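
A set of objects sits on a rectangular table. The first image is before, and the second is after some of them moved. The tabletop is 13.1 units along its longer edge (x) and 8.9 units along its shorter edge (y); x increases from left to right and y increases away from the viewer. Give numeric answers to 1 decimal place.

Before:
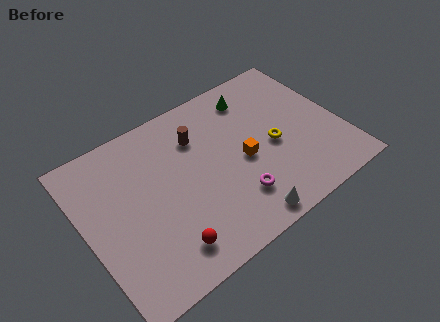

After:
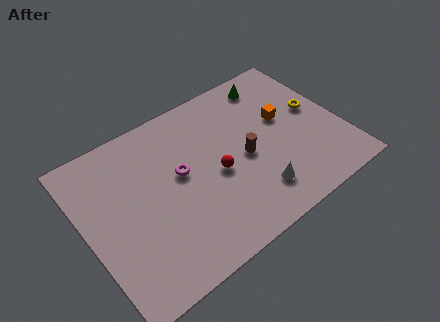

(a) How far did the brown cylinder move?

3.1

The brown cylinder moved from about (6.1, 6.5) to (8.1, 4.1), a distance of √(2.0² + 2.4²) ≈ 3.1.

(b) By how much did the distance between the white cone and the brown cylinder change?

-3.5

The distance was about 5.7 in the first image and 2.2 in the second, so they moved 3.5 units closer together.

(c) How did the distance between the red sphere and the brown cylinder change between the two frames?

-4.0

They were about 5.5 units apart before and 1.5 after — 4.0 units closer together.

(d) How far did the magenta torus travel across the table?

3.6

The magenta torus was near (7.2, 2.2) before and (4.9, 5.0) after, so it travelled √(2.3² + 2.8²) ≈ 3.6 units.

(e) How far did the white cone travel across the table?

1.3

The white cone was near (7.3, 0.9) before and (8.2, 1.9) after, so it travelled √(0.9² + 1.0²) ≈ 1.3 units.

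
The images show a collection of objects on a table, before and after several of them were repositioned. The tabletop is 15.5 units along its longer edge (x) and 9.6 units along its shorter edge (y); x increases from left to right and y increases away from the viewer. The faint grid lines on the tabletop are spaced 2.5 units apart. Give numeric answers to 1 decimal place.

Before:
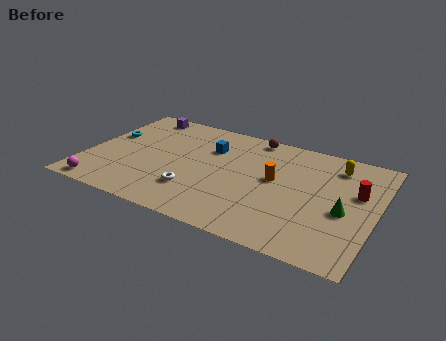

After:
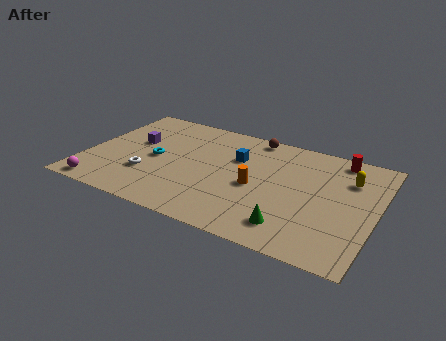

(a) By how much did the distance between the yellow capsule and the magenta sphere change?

+0.3

They were about 13.7 units apart before and 14.0 after — 0.3 units further apart.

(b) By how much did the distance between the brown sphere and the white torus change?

+1.0

They were about 6.6 units apart before and 7.6 after — 1.0 units further apart.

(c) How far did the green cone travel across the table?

3.4

From (13.9, 4.1) to (11.4, 1.8), the green cone covered √(2.5² + 2.3²) ≈ 3.4 units.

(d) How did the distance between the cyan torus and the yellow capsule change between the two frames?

-1.9

Before: roughly 12.4 units apart; after: 10.5. That's 1.9 units closer together.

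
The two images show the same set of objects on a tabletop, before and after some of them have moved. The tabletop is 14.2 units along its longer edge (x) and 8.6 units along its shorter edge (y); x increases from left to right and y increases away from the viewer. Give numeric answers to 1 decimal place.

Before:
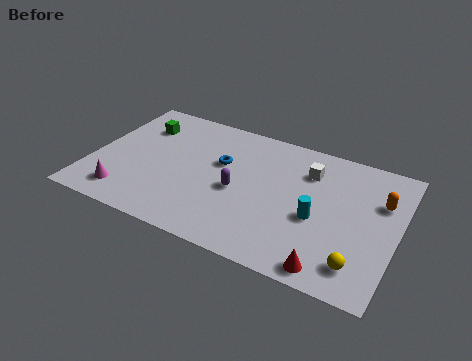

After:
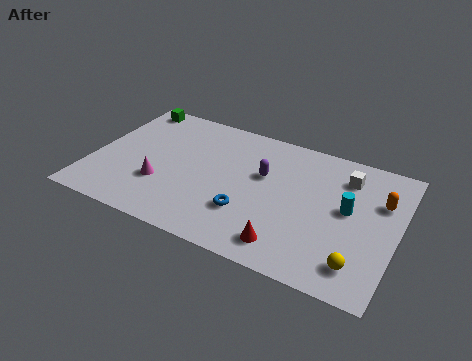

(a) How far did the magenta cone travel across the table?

2.0

From (1.9, 1.5) to (3.4, 2.8), the magenta cone covered √(1.5² + 1.3²) ≈ 2.0 units.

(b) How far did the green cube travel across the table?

1.5

From (1.9, 6.4) to (1.2, 7.7), the green cube covered √(0.7² + 1.3²) ≈ 1.5 units.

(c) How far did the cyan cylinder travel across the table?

1.7

The cyan cylinder moved from about (10.6, 3.6) to (11.9, 4.7), a distance of √(1.3² + 1.1²) ≈ 1.7.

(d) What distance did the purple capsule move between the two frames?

1.8

The purple capsule was near (6.9, 3.8) before and (7.9, 5.3) after, so it travelled √(1.0² + 1.5²) ≈ 1.8 units.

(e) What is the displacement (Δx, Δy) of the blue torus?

(1.6, -2.7)

The blue torus started near (5.9, 5.3) and ended near (7.5, 2.6).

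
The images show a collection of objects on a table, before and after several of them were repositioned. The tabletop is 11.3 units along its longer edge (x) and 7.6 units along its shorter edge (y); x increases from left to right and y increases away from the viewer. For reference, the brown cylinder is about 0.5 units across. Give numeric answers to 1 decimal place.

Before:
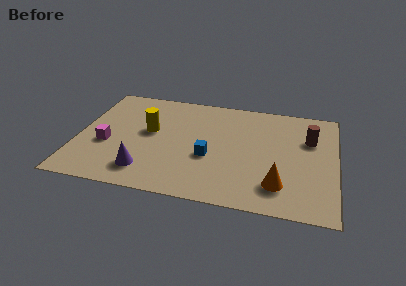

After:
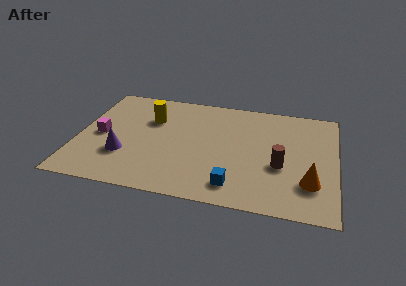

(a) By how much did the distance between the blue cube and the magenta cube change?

+1.9

They were about 4.5 units apart before and 6.4 after — 1.9 units further apart.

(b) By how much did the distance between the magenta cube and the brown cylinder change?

-1.1

Before: roughly 9.0 units apart; after: 7.9. That's 1.1 units closer together.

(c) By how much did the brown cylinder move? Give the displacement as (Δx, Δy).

(-1.2, -2.1)

The brown cylinder was at about (10.1, 5.1) and moved to about (8.9, 3.0).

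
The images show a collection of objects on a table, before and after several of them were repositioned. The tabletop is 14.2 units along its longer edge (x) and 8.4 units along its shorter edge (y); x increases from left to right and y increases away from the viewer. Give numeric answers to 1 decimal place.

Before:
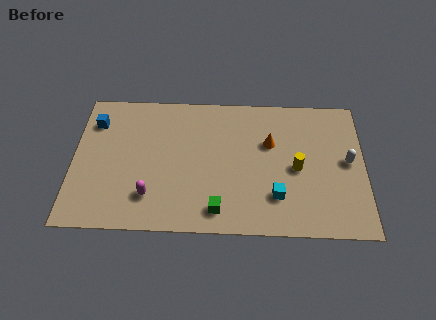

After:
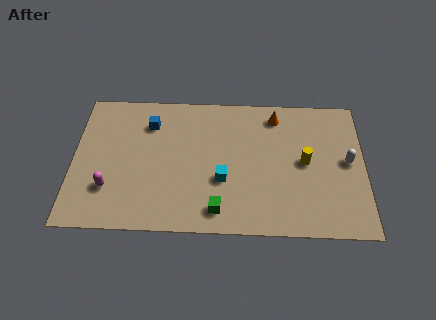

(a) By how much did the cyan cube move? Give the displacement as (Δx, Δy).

(-2.6, 0.9)

The cyan cube was at about (9.9, 2.2) and moved to about (7.3, 3.1).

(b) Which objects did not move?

the green cube and the white capsule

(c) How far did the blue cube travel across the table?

2.7

The blue cube was near (1.0, 6.4) before and (3.7, 6.4) after, so it travelled √(2.7² + 0.0²) ≈ 2.7 units.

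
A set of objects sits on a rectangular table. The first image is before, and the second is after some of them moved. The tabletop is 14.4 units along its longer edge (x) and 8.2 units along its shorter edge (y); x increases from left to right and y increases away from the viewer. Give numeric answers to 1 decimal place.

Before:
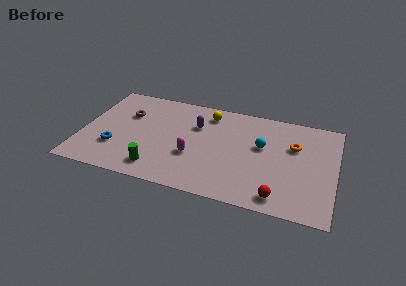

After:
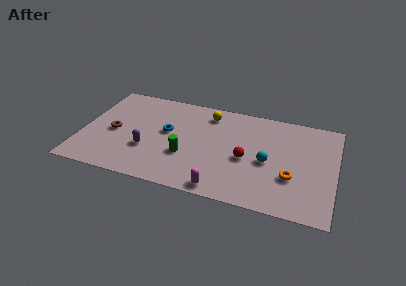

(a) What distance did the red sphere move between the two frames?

3.2

The red sphere moved from about (11.4, 1.1) to (9.4, 3.6), a distance of √(2.0² + 2.5²) ≈ 3.2.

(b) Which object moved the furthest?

the purple capsule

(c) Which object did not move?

the yellow sphere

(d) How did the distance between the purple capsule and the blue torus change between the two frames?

-3.3

They were about 5.4 units apart before and 2.1 after — 3.3 units closer together.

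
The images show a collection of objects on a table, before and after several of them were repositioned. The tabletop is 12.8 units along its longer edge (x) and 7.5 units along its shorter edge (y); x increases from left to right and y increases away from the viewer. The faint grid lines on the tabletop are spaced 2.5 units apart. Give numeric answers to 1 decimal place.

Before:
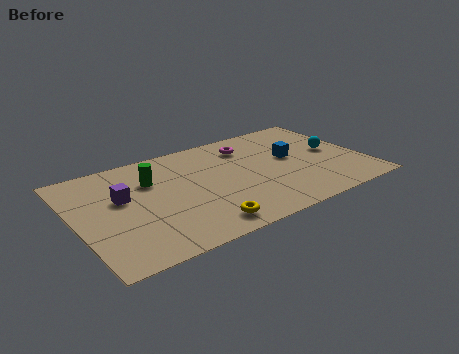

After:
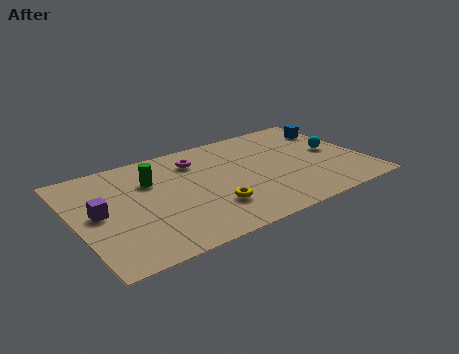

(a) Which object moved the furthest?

the blue cube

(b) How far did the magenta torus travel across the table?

2.4

The magenta torus was near (8.0, 5.9) before and (5.6, 5.8) after, so it travelled √(2.4² + 0.1²) ≈ 2.4 units.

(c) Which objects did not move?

the green cylinder and the cyan sphere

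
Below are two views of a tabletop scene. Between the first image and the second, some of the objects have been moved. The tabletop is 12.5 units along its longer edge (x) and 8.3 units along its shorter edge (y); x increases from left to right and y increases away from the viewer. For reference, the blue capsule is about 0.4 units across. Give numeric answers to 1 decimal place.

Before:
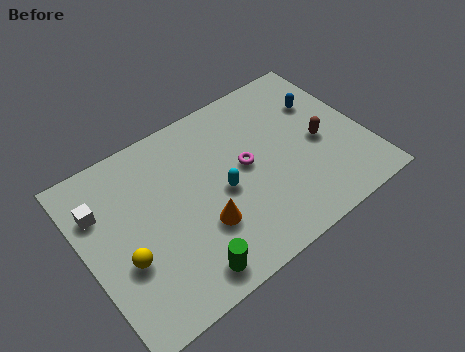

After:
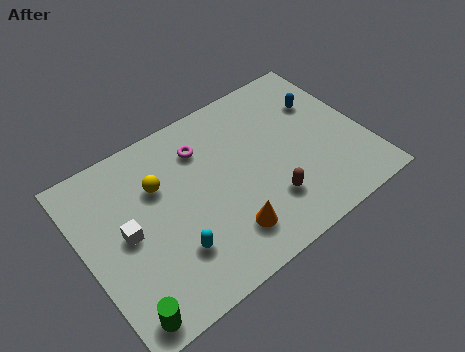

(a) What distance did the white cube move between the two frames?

1.9

The white cube was near (0.9, 5.9) before and (1.8, 4.2) after, so it travelled √(0.9² + 1.7²) ≈ 1.9 units.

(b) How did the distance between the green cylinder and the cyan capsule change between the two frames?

-0.6

Before: roughly 3.5 units apart; after: 2.9. That's 0.6 units closer together.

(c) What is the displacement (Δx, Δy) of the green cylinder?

(-2.8, -0.2)

From the two frames, the green cylinder sits at roughly (3.8, 1.1) before and (1.0, 0.9) after.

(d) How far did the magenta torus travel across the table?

2.5

The magenta torus moved from about (7.2, 4.4) to (5.6, 6.3), a distance of √(1.6² + 1.9²) ≈ 2.5.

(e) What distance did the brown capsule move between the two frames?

3.1

From (10.5, 3.8) to (7.8, 2.2), the brown capsule covered √(2.7² + 1.6²) ≈ 3.1 units.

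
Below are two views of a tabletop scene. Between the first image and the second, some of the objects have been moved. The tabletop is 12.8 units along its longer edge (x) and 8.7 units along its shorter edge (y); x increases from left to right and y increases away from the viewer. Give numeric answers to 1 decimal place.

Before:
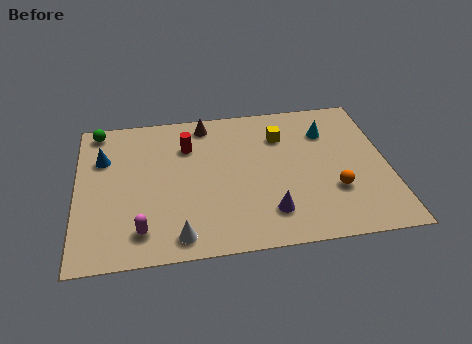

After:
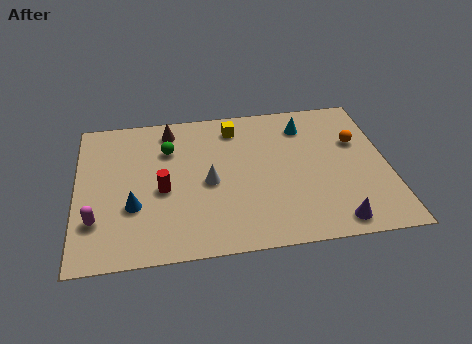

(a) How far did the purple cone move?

2.8

The purple cone was near (7.8, 1.9) before and (10.4, 1.0) after, so it travelled √(2.6² + 0.9²) ≈ 2.8 units.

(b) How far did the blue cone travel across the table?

3.2

The blue cone moved from about (1.1, 6.0) to (2.3, 3.0), a distance of √(1.2² + 3.0²) ≈ 3.2.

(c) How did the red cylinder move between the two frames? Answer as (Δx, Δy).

(-1.1, -2.5)

From the two frames, the red cylinder sits at roughly (4.6, 6.3) before and (3.5, 3.8) after.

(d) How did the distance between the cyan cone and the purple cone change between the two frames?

+0.8

Before: roughly 5.2 units apart; after: 6.0. That's 0.8 units further apart.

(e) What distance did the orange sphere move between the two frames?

3.0

The orange sphere moved from about (10.5, 2.8) to (11.6, 5.6), a distance of √(1.1² + 2.8²) ≈ 3.0.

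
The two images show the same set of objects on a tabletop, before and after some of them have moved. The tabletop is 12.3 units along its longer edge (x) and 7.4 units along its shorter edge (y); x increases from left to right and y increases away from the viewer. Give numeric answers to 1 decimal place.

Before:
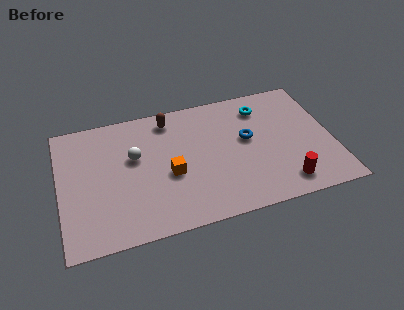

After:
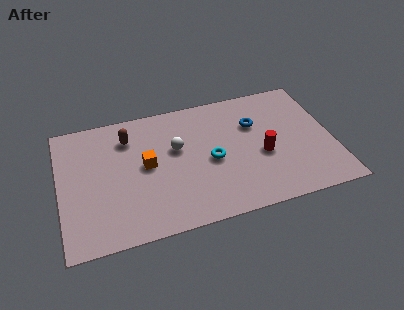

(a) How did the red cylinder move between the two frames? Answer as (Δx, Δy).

(-0.8, 1.9)

From the two frames, the red cylinder sits at roughly (9.9, 1.2) before and (9.1, 3.1) after.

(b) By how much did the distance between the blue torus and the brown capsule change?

+1.7

Before: roughly 4.0 units apart; after: 5.7. That's 1.7 units further apart.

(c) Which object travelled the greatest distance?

the cyan torus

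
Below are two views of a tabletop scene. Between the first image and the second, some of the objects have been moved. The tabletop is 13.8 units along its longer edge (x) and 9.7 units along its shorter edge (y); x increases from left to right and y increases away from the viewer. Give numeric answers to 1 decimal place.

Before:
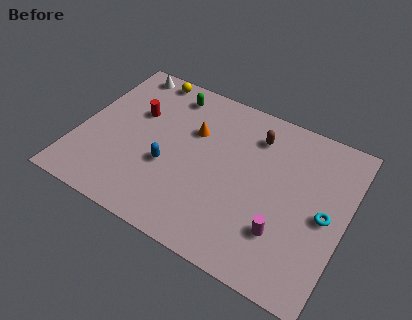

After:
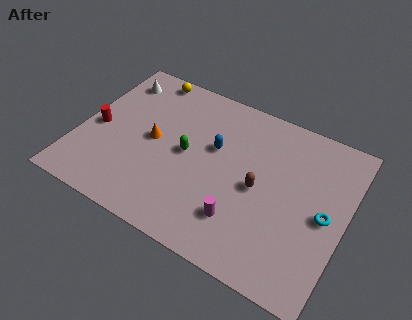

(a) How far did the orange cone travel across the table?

2.4

The orange cone moved from about (5.7, 6.4) to (3.8, 4.9), a distance of √(1.9² + 1.5²) ≈ 2.4.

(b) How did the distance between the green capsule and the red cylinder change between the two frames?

+2.2

The distance was about 2.5 in the first image and 4.7 in the second, so they moved 2.2 units further apart.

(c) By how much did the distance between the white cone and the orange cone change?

-0.8

They were about 4.7 units apart before and 3.9 after — 0.8 units closer together.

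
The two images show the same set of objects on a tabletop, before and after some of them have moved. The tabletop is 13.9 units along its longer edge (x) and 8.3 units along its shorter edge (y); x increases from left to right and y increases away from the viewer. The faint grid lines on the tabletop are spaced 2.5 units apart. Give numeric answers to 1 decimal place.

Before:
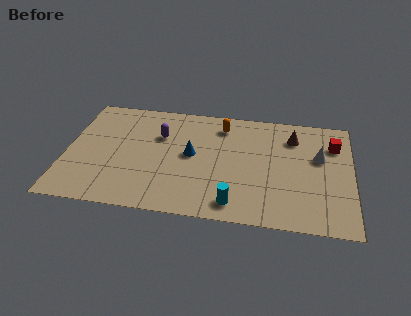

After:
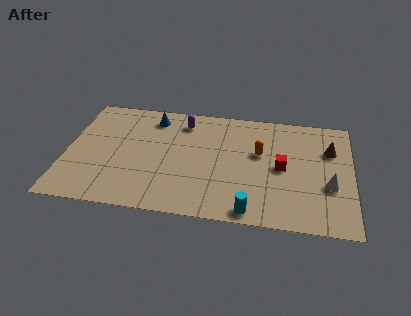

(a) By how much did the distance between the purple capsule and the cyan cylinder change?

+1.1

They were about 5.8 units apart before and 6.9 after — 1.1 units further apart.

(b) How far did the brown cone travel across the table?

1.9

The brown cone moved from about (11.0, 6.4) to (12.8, 5.7), a distance of √(1.8² + 0.7²) ≈ 1.9.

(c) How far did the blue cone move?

3.2

From (6.1, 4.4) to (4.1, 6.9), the blue cone covered √(2.0² + 2.5²) ≈ 3.2 units.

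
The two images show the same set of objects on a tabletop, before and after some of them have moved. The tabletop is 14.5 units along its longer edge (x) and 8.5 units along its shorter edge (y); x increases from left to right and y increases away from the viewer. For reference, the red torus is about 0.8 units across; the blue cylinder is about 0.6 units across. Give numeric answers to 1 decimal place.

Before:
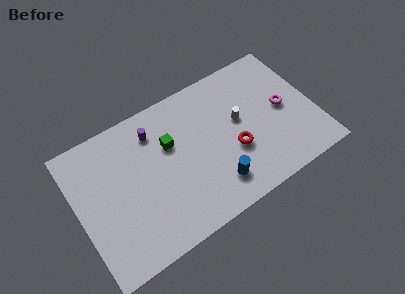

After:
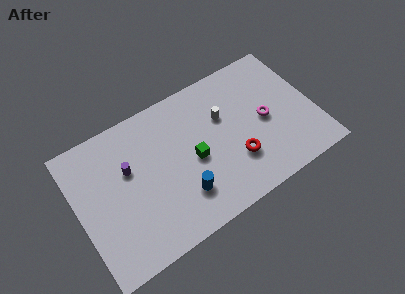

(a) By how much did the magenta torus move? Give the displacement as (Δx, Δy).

(-1.2, -0.2)

The magenta torus started near (12.7, 4.3) and ended near (11.5, 4.1).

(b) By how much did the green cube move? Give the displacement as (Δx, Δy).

(1.2, -1.6)

The green cube was at about (5.8, 5.5) and moved to about (7.0, 3.9).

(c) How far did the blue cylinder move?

2.0

The blue cylinder moved from about (8.0, 1.8) to (6.0, 2.2), a distance of √(2.0² + 0.4²) ≈ 2.0.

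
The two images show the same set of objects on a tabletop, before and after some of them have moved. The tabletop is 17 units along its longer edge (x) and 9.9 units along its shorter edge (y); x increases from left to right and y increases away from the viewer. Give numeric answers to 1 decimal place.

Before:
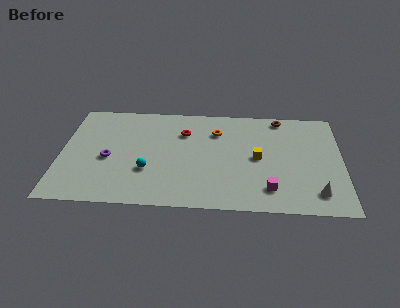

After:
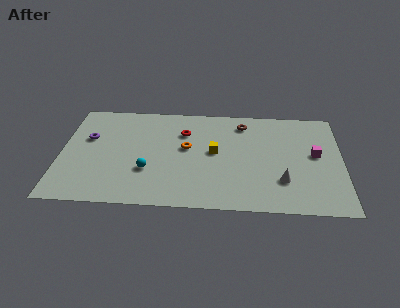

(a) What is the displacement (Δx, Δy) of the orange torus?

(-1.8, -1.7)

The orange torus started near (9.4, 7.3) and ended near (7.6, 5.6).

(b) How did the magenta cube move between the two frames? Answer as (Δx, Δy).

(2.8, 3.4)

From the two frames, the magenta cube sits at roughly (12.6, 2.0) before and (15.4, 5.4) after.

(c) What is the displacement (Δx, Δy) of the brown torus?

(-2.3, -0.7)

The brown torus was at about (13.3, 8.9) and moved to about (11.0, 8.2).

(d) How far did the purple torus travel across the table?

2.3

The purple torus moved from about (2.9, 4.3) to (1.6, 6.2), a distance of √(1.3² + 1.9²) ≈ 2.3.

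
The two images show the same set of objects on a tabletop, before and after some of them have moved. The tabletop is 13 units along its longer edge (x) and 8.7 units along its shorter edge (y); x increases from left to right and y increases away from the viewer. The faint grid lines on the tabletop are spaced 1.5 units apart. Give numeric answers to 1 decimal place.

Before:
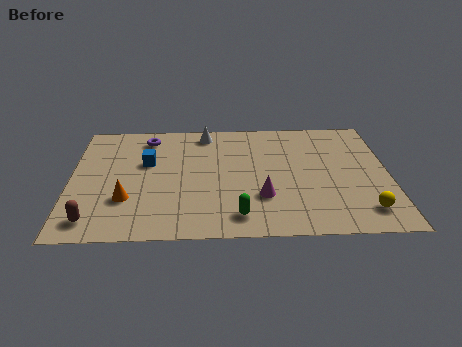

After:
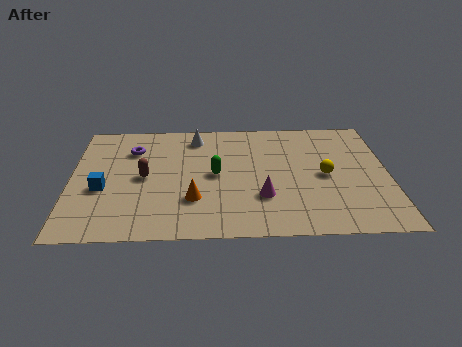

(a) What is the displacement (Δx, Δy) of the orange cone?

(2.7, -0.1)

From the two frames, the orange cone sits at roughly (2.3, 2.7) before and (5.0, 2.6) after.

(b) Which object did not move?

the magenta cone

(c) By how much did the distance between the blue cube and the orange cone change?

+1.0

Before: roughly 2.8 units apart; after: 3.8. That's 1.0 units further apart.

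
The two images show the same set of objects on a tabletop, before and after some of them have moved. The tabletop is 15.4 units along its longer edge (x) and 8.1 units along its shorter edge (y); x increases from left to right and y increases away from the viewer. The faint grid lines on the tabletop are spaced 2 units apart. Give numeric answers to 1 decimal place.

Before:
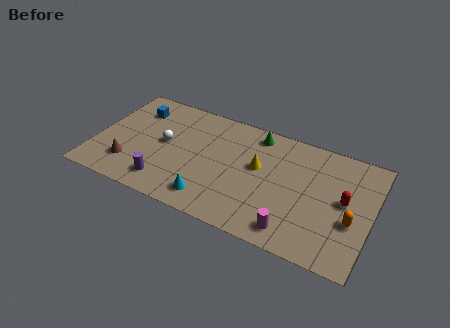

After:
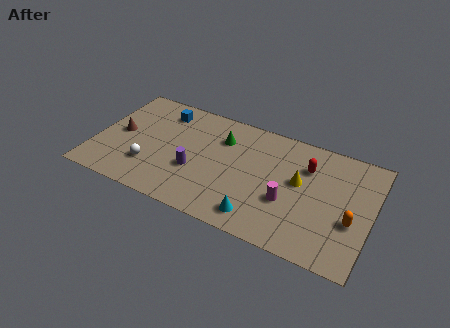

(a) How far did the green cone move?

2.1

The green cone moved from about (8.7, 7.0) to (6.9, 5.9), a distance of √(1.8² + 1.1²) ≈ 2.1.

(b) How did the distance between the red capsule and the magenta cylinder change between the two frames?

-1.1

The distance was about 4.0 in the first image and 2.9 in the second, so they moved 1.1 units closer together.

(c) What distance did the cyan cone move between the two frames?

2.7

From (6.8, 1.4) to (9.5, 1.3), the cyan cone covered √(2.7² + 0.1²) ≈ 2.7 units.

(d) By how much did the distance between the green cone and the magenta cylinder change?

-1.5

The distance was about 6.4 in the first image and 4.9 in the second, so they moved 1.5 units closer together.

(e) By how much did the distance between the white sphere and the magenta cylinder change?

-0.5

They were about 8.2 units apart before and 7.7 after — 0.5 units closer together.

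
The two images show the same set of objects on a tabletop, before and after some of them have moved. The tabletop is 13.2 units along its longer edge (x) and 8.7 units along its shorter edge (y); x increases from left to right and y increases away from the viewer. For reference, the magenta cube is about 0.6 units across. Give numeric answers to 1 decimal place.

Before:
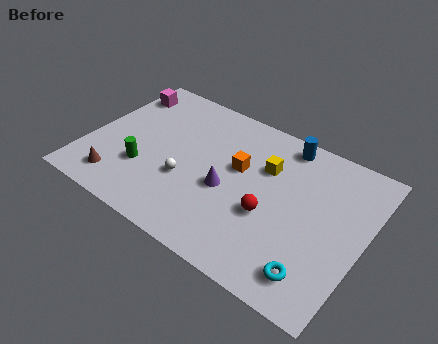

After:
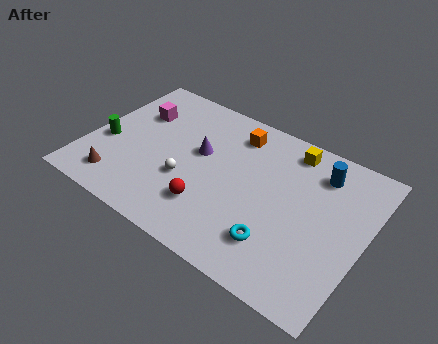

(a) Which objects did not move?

the white sphere and the brown cone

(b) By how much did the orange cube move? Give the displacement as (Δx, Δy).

(-0.5, 1.9)

The orange cube started near (7.1, 5.2) and ended near (6.6, 7.1).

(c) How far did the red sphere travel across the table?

2.9

The red sphere was near (8.9, 3.4) before and (6.2, 2.3) after, so it travelled √(2.7² + 1.1²) ≈ 2.9 units.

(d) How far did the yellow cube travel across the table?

1.8

The yellow cube was near (8.3, 5.9) before and (9.2, 7.5) after, so it travelled √(0.9² + 1.6²) ≈ 1.8 units.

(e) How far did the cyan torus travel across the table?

2.0

The cyan torus was near (11.4, 1.5) before and (9.5, 2.1) after, so it travelled √(1.9² + 0.6²) ≈ 2.0 units.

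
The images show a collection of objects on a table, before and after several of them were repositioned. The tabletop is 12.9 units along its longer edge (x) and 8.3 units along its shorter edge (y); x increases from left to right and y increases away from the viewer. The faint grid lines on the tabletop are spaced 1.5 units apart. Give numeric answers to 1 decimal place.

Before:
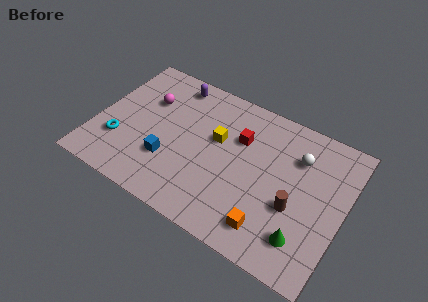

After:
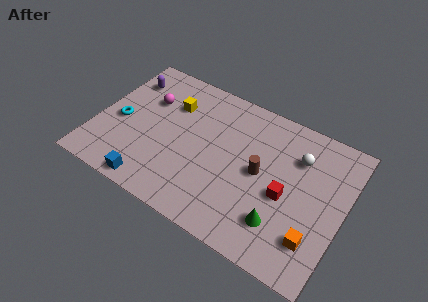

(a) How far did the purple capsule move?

2.5

The purple capsule was near (3.5, 7.2) before and (1.1, 6.4) after, so it travelled √(2.4² + 0.8²) ≈ 2.5 units.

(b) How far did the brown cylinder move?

2.1

From (10.5, 3.2) to (8.6, 4.2), the brown cylinder covered √(1.9² + 1.0²) ≈ 2.1 units.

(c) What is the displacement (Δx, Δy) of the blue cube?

(-0.6, -1.8)

The blue cube was at about (4.0, 2.6) and moved to about (3.4, 0.8).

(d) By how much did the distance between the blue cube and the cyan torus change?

+1.0

Before: roughly 2.6 units apart; after: 3.6. That's 1.0 units further apart.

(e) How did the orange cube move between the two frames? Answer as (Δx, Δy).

(2.2, 0.5)

The orange cube was at about (9.5, 1.5) and moved to about (11.7, 2.0).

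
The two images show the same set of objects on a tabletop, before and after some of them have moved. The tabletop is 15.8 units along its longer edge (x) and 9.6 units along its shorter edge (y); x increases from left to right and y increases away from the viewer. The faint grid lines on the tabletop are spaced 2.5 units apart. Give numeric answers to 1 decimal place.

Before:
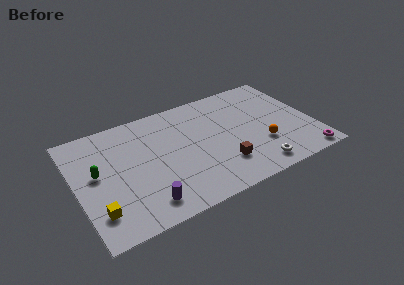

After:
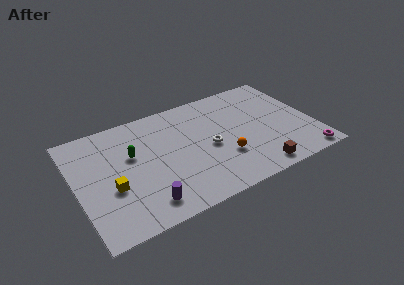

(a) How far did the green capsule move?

2.5

The green capsule moved from about (1.4, 5.3) to (3.8, 5.9), a distance of √(2.4² + 0.6²) ≈ 2.5.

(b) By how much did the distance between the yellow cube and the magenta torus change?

-0.9

They were about 13.8 units apart before and 12.9 after — 0.9 units closer together.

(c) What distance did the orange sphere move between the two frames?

2.6

The orange sphere moved from about (12.2, 3.1) to (9.6, 3.1), a distance of √(2.6² + 0.0²) ≈ 2.6.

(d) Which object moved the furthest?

the white torus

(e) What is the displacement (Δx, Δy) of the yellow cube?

(1.1, 1.5)

From the two frames, the yellow cube sits at roughly (1.1, 2.2) before and (2.2, 3.7) after.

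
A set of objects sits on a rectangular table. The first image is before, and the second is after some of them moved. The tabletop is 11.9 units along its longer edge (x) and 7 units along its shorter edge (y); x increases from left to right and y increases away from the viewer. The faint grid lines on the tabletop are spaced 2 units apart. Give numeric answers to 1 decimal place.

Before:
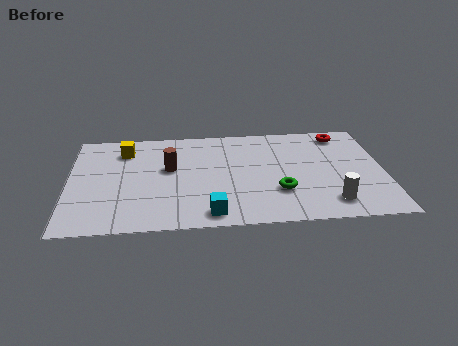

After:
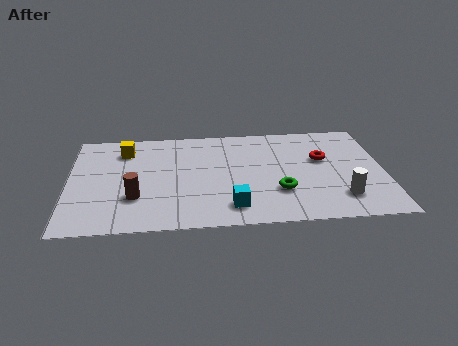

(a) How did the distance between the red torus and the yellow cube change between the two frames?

-0.7

Before: roughly 8.3 units apart; after: 7.6. That's 0.7 units closer together.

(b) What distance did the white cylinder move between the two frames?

0.5

The white cylinder moved from about (9.8, 1.3) to (10.2, 1.6), a distance of √(0.4² + 0.3²) ≈ 0.5.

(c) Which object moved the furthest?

the brown cylinder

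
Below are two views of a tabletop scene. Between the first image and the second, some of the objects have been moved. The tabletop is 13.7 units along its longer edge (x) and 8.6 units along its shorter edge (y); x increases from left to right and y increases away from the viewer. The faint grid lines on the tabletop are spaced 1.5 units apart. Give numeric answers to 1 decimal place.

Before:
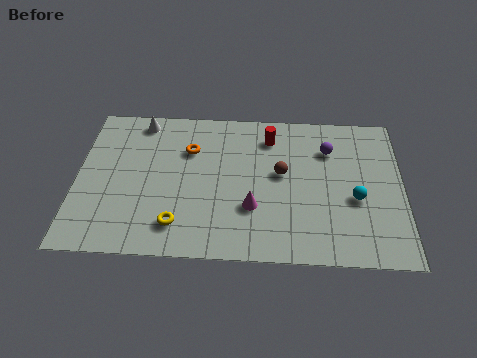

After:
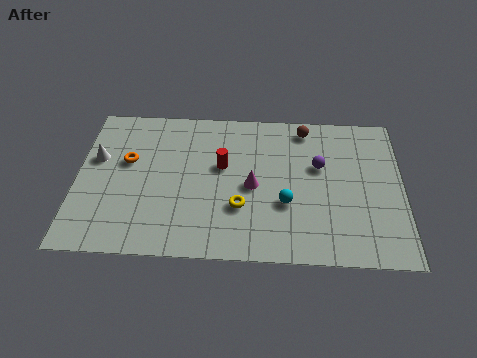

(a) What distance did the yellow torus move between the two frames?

2.8

From (4.3, 1.7) to (6.9, 2.8), the yellow torus covered √(2.6² + 1.1²) ≈ 2.8 units.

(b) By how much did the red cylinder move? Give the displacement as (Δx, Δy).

(-2.0, -1.8)

From the two frames, the red cylinder sits at roughly (8.1, 6.9) before and (6.1, 5.1) after.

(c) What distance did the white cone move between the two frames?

2.9

The white cone was near (2.6, 7.6) before and (0.8, 5.3) after, so it travelled √(1.8² + 2.3²) ≈ 2.9 units.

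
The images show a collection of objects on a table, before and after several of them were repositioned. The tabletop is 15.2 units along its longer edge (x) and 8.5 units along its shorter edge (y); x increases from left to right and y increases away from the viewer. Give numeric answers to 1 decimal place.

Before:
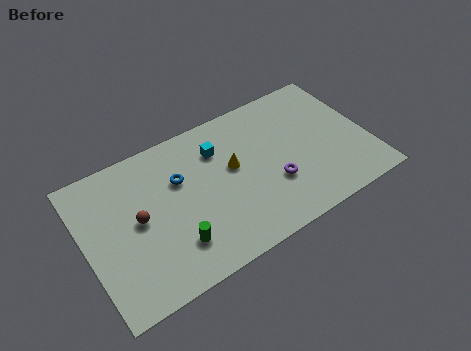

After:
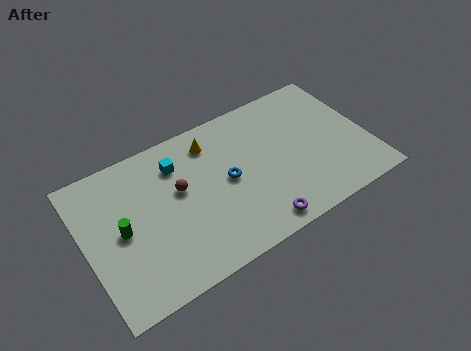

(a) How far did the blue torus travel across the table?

2.7

From (5.2, 5.6) to (7.6, 4.3), the blue torus covered √(2.4² + 1.3²) ≈ 2.7 units.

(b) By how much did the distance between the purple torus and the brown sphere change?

-1.9

Before: roughly 7.3 units apart; after: 5.4. That's 1.9 units closer together.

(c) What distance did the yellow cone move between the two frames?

2.2

The yellow cone was near (8.0, 4.9) before and (7.1, 6.9) after, so it travelled √(0.9² + 2.0²) ≈ 2.2 units.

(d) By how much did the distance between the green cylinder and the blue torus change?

+2.1

The distance was about 3.6 in the first image and 5.7 in the second, so they moved 2.1 units further apart.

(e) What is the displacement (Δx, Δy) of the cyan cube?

(-2.2, 0.2)

The cyan cube was at about (7.4, 6.3) and moved to about (5.2, 6.5).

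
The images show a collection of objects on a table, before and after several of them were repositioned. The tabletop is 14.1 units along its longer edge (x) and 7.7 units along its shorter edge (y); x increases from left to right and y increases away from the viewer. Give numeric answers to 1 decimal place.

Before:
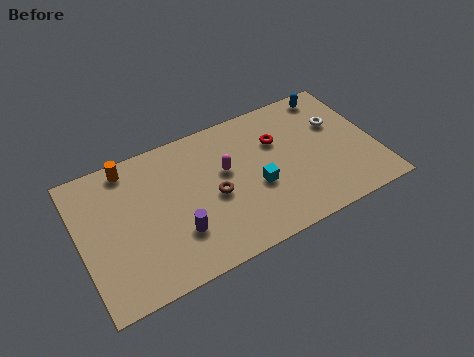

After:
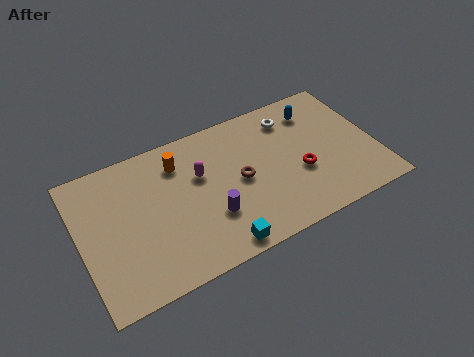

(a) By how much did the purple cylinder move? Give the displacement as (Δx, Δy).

(1.6, 0.2)

The purple cylinder started near (4.4, 2.3) and ended near (6.0, 2.5).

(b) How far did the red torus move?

2.3

From (9.6, 5.2) to (10.4, 3.0), the red torus covered √(0.8² + 2.2²) ≈ 2.3 units.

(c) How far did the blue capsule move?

1.1

The blue capsule was near (12.5, 6.8) before and (11.6, 6.1) after, so it travelled √(0.9² + 0.7²) ≈ 1.1 units.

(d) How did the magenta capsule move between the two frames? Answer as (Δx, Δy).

(-1.2, 0.3)

The magenta capsule started near (7.0, 4.6) and ended near (5.8, 4.9).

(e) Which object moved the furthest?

the cyan cube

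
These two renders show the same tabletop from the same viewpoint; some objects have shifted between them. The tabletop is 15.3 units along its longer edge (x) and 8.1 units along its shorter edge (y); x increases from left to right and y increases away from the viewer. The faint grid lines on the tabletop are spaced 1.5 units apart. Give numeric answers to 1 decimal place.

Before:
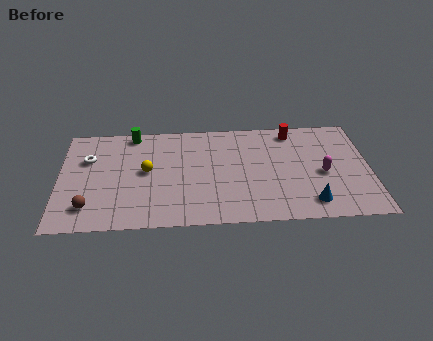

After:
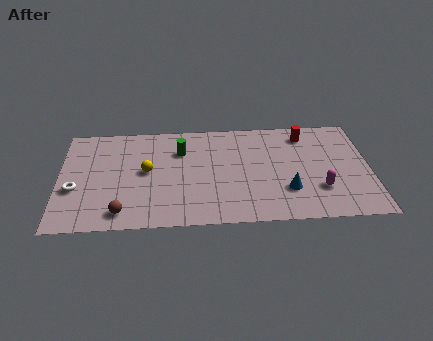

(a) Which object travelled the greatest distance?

the green cylinder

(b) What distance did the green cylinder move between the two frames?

2.8

The green cylinder was near (3.6, 7.3) before and (6.0, 5.8) after, so it travelled √(2.4² + 1.5²) ≈ 2.8 units.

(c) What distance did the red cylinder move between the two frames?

0.7

The red cylinder was near (11.6, 7.0) before and (12.2, 6.7) after, so it travelled √(0.6² + 0.3²) ≈ 0.7 units.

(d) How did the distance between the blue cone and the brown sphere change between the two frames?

-2.6

Before: roughly 10.8 units apart; after: 8.2. That's 2.6 units closer together.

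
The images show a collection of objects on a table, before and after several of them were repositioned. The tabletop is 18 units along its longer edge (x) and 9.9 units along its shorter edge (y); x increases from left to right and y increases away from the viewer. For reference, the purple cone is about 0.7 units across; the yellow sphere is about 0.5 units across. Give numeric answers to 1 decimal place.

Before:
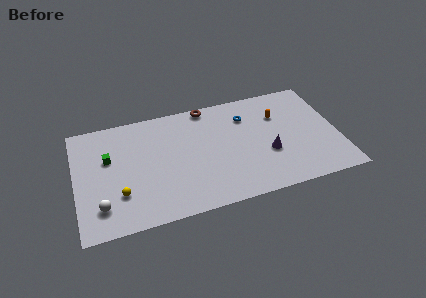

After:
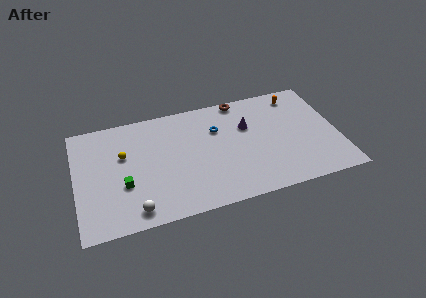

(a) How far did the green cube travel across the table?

2.8

From (2.3, 6.2) to (3.2, 3.6), the green cube covered √(0.9² + 2.6²) ≈ 2.8 units.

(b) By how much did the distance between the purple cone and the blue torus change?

-1.8

They were about 3.9 units apart before and 2.1 after — 1.8 units closer together.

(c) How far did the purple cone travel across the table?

3.0

From (13.1, 3.7) to (11.9, 6.5), the purple cone covered √(1.2² + 2.8²) ≈ 3.0 units.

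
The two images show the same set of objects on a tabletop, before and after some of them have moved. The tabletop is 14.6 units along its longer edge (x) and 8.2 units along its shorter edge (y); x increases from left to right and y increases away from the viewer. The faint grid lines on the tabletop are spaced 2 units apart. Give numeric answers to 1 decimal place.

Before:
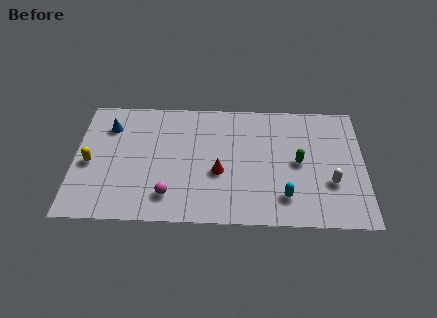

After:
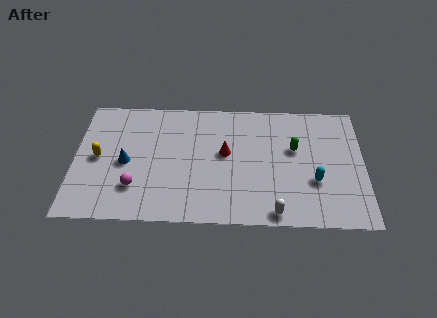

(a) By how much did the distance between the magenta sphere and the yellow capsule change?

-1.8

Before: roughly 4.5 units apart; after: 2.7. That's 1.8 units closer together.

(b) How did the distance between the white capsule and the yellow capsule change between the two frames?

-2.6

They were about 12.1 units apart before and 9.5 after — 2.6 units closer together.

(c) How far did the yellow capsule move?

0.6

The yellow capsule moved from about (0.8, 3.7) to (1.2, 4.1), a distance of √(0.4² + 0.4²) ≈ 0.6.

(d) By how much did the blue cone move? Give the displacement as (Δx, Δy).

(0.9, -2.4)

The blue cone started near (1.7, 6.2) and ended near (2.6, 3.8).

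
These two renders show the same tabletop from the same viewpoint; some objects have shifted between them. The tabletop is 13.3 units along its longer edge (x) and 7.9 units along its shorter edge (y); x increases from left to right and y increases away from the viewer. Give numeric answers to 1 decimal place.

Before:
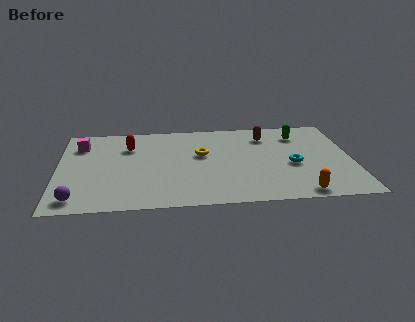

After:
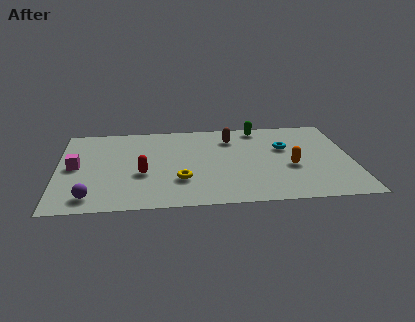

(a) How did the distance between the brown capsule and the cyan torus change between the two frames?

-0.4

The distance was about 3.0 in the first image and 2.6 in the second, so they moved 0.4 units closer together.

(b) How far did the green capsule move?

2.0

The green capsule moved from about (11.0, 6.2) to (9.2, 7.0), a distance of √(1.8² + 0.8²) ≈ 2.0.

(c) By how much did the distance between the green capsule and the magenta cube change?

-1.1

The distance was about 10.0 in the first image and 8.9 in the second, so they moved 1.1 units closer together.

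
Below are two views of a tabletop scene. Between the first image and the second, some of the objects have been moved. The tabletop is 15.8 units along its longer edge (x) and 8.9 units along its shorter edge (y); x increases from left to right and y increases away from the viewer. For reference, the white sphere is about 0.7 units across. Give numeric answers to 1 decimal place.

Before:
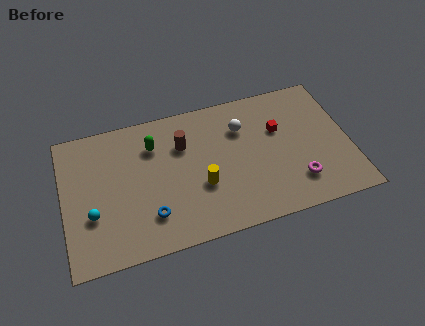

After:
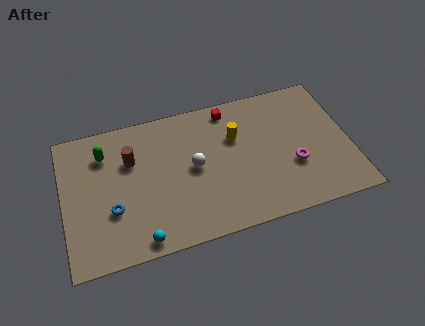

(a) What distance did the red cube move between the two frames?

3.3

From (12.0, 5.7) to (9.4, 7.8), the red cube covered √(2.6² + 2.1²) ≈ 3.3 units.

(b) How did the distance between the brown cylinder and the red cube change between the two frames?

+0.6

They were about 5.3 units apart before and 5.9 after — 0.6 units further apart.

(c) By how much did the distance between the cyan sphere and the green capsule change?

+1.1

Before: roughly 5.0 units apart; after: 6.1. That's 1.1 units further apart.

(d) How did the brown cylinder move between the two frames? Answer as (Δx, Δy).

(-2.9, -0.2)

The brown cylinder started near (6.7, 6.2) and ended near (3.8, 6.0).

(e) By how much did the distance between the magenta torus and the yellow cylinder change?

-1.3

The distance was about 5.3 in the first image and 4.0 in the second, so they moved 1.3 units closer together.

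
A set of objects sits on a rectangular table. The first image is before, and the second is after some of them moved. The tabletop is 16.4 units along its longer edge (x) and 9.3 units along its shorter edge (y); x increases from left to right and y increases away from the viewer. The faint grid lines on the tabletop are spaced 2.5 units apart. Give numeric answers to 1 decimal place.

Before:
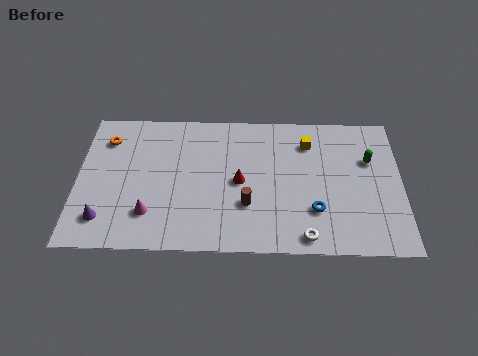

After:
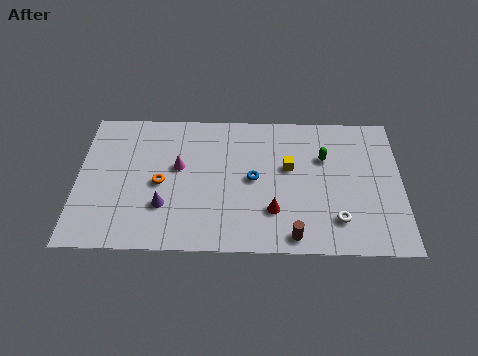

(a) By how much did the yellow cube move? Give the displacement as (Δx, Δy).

(-1.0, -1.7)

From the two frames, the yellow cube sits at roughly (11.7, 7.2) before and (10.7, 5.5) after.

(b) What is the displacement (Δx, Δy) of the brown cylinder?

(2.3, -2.0)

The brown cylinder was at about (8.6, 3.0) and moved to about (10.9, 1.0).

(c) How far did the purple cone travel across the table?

3.1

The purple cone moved from about (1.4, 1.9) to (4.4, 2.8), a distance of √(3.0² + 0.9²) ≈ 3.1.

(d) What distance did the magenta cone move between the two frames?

3.4

From (3.7, 2.3) to (5.1, 5.4), the magenta cone covered √(1.4² + 3.1²) ≈ 3.4 units.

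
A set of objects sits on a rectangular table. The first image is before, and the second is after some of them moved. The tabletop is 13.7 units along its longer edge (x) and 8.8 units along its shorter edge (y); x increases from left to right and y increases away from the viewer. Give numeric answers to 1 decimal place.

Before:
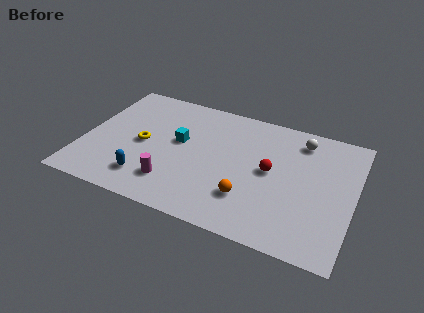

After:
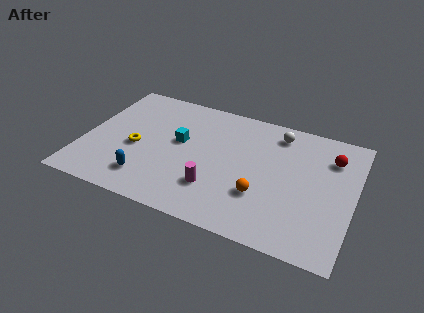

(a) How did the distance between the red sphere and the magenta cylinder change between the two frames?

+1.5

Before: roughly 5.4 units apart; after: 6.9. That's 1.5 units further apart.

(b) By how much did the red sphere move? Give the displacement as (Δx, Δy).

(2.9, 2.0)

From the two frames, the red sphere sits at roughly (9.5, 4.6) before and (12.4, 6.6) after.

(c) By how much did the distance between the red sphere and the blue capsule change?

+3.5

They were about 6.6 units apart before and 10.1 after — 3.5 units further apart.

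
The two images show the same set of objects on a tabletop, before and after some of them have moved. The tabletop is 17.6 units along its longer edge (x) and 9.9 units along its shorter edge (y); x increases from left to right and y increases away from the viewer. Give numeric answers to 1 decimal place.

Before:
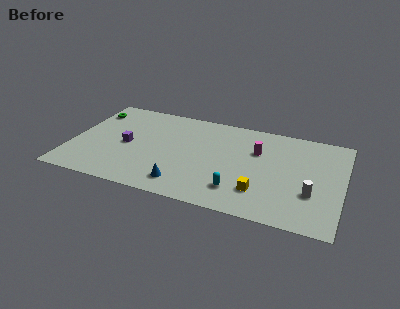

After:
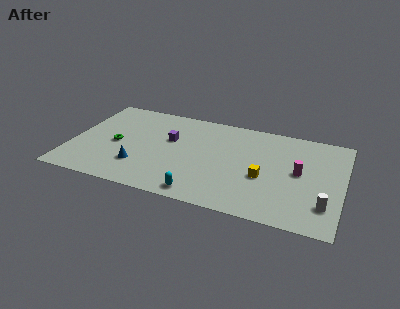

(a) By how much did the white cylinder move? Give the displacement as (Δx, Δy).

(0.9, -0.9)

The white cylinder started near (15.7, 3.3) and ended near (16.6, 2.4).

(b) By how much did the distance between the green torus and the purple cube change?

-0.4

They were about 4.1 units apart before and 3.7 after — 0.4 units closer together.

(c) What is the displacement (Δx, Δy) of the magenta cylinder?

(2.8, -1.4)

The magenta cylinder was at about (12.0, 6.6) and moved to about (14.8, 5.2).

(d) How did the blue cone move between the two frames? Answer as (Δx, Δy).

(-3.0, 1.0)

The blue cone was at about (7.6, 1.7) and moved to about (4.6, 2.7).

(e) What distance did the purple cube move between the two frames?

3.0

From (3.6, 4.7) to (6.3, 6.1), the purple cube covered √(2.7² + 1.4²) ≈ 3.0 units.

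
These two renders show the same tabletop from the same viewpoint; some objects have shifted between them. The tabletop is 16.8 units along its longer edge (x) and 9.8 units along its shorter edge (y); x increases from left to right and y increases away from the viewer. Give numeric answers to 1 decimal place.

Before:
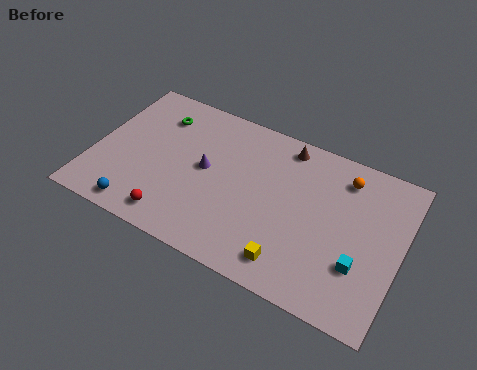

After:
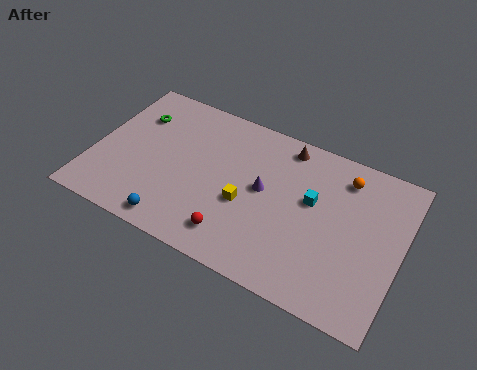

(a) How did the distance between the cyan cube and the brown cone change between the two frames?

-3.9

The distance was about 7.2 in the first image and 3.3 in the second, so they moved 3.9 units closer together.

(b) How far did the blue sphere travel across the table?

2.0

The blue sphere moved from about (3.0, 1.1) to (5.0, 1.1), a distance of √(2.0² + 0.0²) ≈ 2.0.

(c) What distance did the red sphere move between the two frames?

3.3

From (4.9, 1.4) to (8.2, 1.8), the red sphere covered √(3.3² + 0.4²) ≈ 3.3 units.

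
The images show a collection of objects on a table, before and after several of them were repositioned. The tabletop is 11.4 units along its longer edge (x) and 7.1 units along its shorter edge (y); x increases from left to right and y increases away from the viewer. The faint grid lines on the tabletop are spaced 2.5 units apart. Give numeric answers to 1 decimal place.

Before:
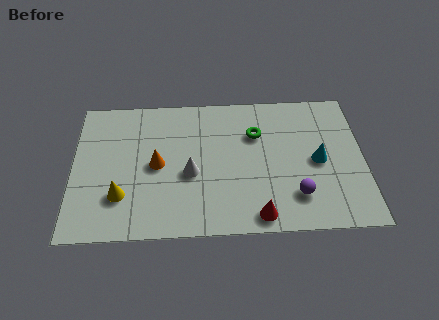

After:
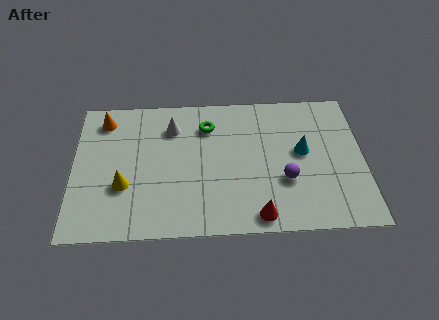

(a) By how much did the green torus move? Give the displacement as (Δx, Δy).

(-1.9, 0.5)

The green torus was at about (7.2, 4.9) and moved to about (5.3, 5.4).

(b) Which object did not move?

the red cone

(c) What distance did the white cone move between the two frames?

2.5

The white cone was near (4.6, 3.0) before and (3.9, 5.4) after, so it travelled √(0.7² + 2.4²) ≈ 2.5 units.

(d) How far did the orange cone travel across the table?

3.2

From (3.3, 3.5) to (1.2, 5.9), the orange cone covered √(2.1² + 2.4²) ≈ 3.2 units.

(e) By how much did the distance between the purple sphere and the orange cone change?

+2.2

Before: roughly 5.7 units apart; after: 7.9. That's 2.2 units further apart.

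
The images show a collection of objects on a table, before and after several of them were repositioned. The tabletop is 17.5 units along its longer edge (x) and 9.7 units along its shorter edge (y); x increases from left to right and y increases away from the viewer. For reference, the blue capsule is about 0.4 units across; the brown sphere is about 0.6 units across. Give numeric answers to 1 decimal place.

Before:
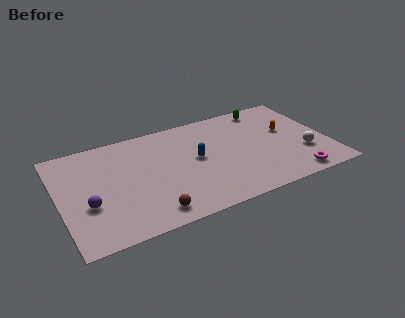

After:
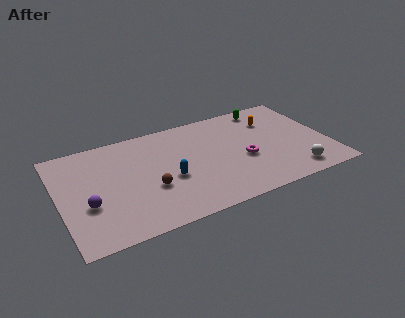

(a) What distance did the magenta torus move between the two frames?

4.1

From (14.8, 1.1) to (11.9, 4.0), the magenta torus covered √(2.9² + 2.9²) ≈ 4.1 units.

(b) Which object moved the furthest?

the magenta torus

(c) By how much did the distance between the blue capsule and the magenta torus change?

-2.3

Before: roughly 7.2 units apart; after: 4.9. That's 2.3 units closer together.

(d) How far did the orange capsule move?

1.6

From (15.0, 5.7) to (14.2, 7.1), the orange capsule covered √(0.8² + 1.4²) ≈ 1.6 units.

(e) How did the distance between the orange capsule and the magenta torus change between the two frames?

-0.7

They were about 4.6 units apart before and 3.9 after — 0.7 units closer together.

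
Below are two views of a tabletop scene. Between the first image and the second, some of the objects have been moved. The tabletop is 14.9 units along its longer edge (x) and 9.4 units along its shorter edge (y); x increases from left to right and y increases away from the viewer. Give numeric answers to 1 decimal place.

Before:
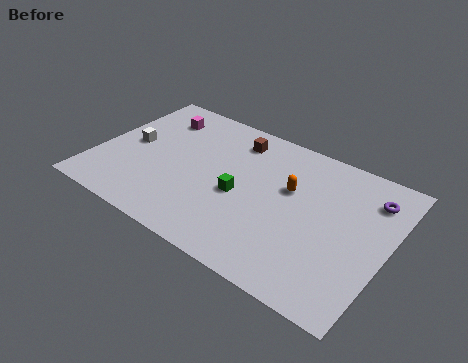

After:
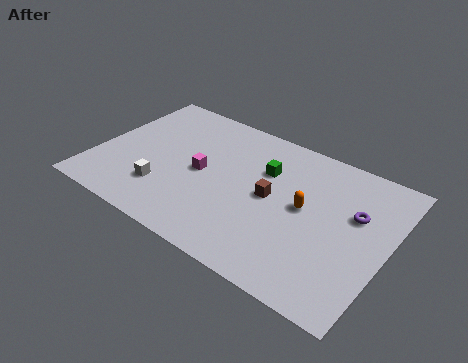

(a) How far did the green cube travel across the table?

2.5

The green cube was near (7.5, 4.1) before and (8.4, 6.4) after, so it travelled √(0.9² + 2.3²) ≈ 2.5 units.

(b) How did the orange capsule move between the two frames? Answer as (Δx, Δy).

(0.9, -0.8)

From the two frames, the orange capsule sits at roughly (9.8, 5.8) before and (10.7, 5.0) after.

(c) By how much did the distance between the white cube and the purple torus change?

-2.5

Before: roughly 12.4 units apart; after: 9.9. That's 2.5 units closer together.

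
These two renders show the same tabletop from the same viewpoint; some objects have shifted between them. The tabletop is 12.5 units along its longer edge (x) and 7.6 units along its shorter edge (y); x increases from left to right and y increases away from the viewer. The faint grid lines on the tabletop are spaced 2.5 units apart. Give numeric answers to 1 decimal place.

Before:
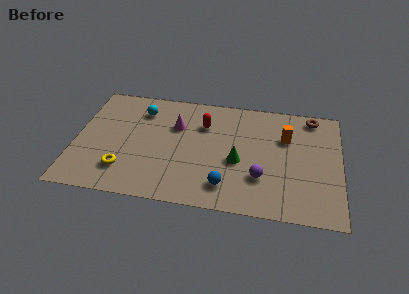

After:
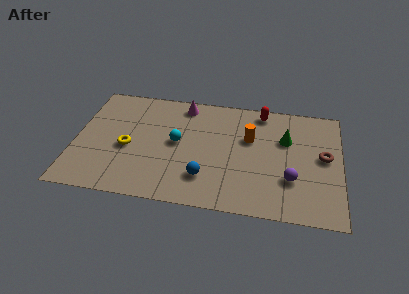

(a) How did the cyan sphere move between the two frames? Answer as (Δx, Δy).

(1.8, -1.9)

The cyan sphere started near (3.0, 5.9) and ended near (4.8, 4.0).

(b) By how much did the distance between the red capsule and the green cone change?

-0.7

The distance was about 2.8 in the first image and 2.1 in the second, so they moved 0.7 units closer together.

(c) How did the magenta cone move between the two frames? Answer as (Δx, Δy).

(0.3, 1.5)

The magenta cone started near (4.7, 5.1) and ended near (5.0, 6.6).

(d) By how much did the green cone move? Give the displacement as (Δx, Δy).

(2.2, 1.8)

From the two frames, the green cone sits at roughly (7.7, 3.2) before and (9.9, 5.0) after.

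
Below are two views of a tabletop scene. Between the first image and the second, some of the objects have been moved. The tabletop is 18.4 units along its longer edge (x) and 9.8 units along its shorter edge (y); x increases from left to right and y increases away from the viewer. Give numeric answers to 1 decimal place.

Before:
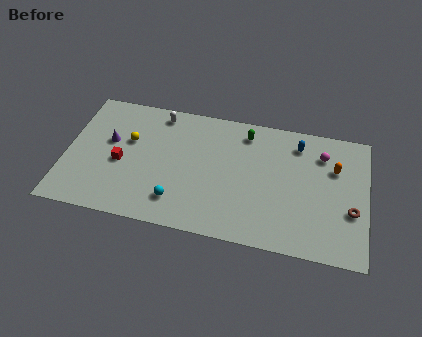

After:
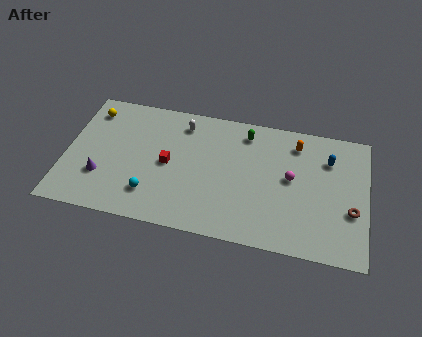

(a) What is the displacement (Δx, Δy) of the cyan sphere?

(-1.6, 0.2)

The cyan sphere was at about (7.0, 2.1) and moved to about (5.4, 2.3).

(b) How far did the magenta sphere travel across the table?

2.8

The magenta sphere moved from about (15.6, 7.5) to (13.8, 5.3), a distance of √(1.8² + 2.2²) ≈ 2.8.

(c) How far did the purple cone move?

2.8

From (2.6, 5.8) to (2.3, 3.0), the purple cone covered √(0.3² + 2.8²) ≈ 2.8 units.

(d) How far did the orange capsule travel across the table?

2.8

The orange capsule moved from about (16.4, 6.6) to (14.0, 8.0), a distance of √(2.4² + 1.4²) ≈ 2.8.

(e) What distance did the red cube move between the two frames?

2.9

The red cube was near (3.4, 4.3) before and (6.3, 4.8) after, so it travelled √(2.9² + 0.5²) ≈ 2.9 units.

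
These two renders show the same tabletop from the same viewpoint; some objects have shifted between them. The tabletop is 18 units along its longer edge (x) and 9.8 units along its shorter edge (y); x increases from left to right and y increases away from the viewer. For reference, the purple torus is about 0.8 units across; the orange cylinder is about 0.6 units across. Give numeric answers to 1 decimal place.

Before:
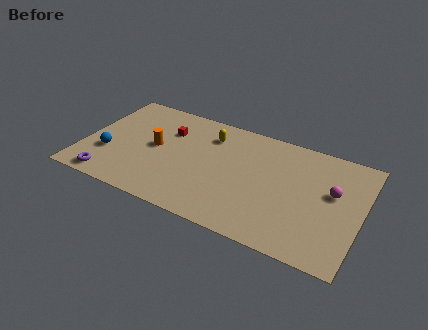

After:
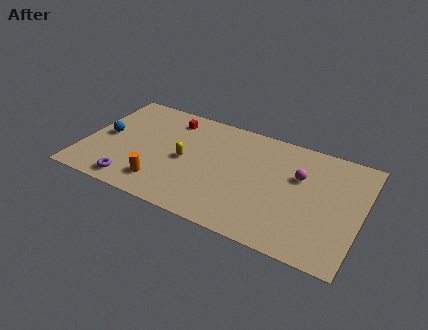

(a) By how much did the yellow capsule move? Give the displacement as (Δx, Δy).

(-1.3, -2.9)

From the two frames, the yellow capsule sits at roughly (7.9, 7.6) before and (6.6, 4.7) after.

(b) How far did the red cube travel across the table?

1.2

From (5.2, 6.9) to (5.2, 8.1), the red cube covered √(0.0² + 1.2²) ≈ 1.2 units.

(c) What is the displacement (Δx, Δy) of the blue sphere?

(-0.4, 1.6)

The blue sphere started near (1.7, 3.3) and ended near (1.3, 4.9).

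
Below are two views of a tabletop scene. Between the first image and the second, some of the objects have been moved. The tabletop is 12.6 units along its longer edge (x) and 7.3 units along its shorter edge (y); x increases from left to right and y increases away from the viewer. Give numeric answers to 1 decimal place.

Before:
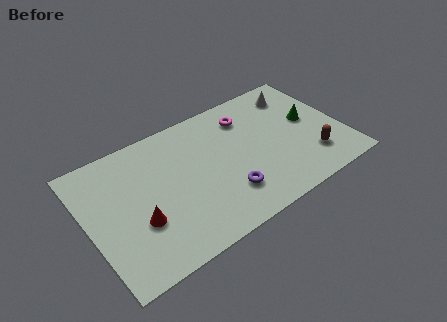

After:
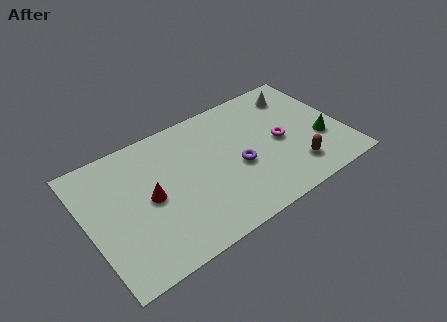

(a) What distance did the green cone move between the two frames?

1.4

The green cone moved from about (11.1, 4.0) to (11.4, 2.6), a distance of √(0.3² + 1.4²) ≈ 1.4.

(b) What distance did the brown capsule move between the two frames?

0.9

The brown capsule moved from about (10.8, 1.8) to (9.9, 1.6), a distance of √(0.9² + 0.2²) ≈ 0.9.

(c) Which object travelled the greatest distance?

the magenta torus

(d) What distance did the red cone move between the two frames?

1.2

The red cone moved from about (2.3, 2.6) to (3.0, 3.6), a distance of √(0.7² + 1.0²) ≈ 1.2.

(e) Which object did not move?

the white cone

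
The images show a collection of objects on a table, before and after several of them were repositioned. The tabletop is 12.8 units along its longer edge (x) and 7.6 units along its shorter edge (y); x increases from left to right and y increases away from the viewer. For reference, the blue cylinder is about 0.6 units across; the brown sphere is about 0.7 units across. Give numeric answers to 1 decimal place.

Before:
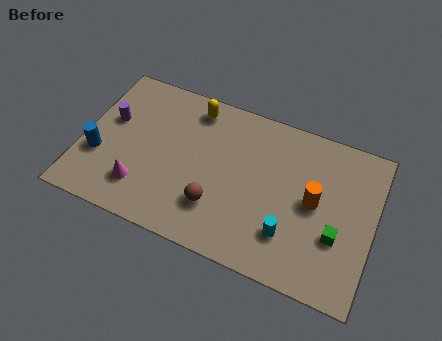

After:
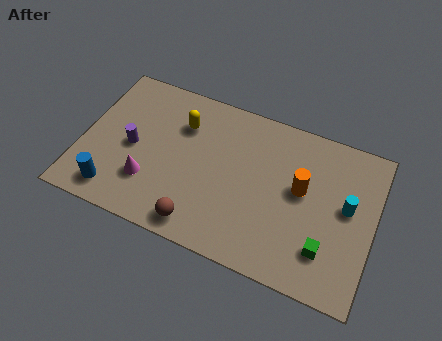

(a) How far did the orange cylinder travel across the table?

0.7

The orange cylinder moved from about (10.2, 3.9) to (9.6, 4.3), a distance of √(0.6² + 0.4²) ≈ 0.7.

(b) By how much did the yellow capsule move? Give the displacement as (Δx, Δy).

(-0.4, -1.0)

The yellow capsule started near (4.6, 6.5) and ended near (4.2, 5.5).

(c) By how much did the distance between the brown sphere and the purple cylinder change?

-1.4

The distance was about 5.6 in the first image and 4.2 in the second, so they moved 1.4 units closer together.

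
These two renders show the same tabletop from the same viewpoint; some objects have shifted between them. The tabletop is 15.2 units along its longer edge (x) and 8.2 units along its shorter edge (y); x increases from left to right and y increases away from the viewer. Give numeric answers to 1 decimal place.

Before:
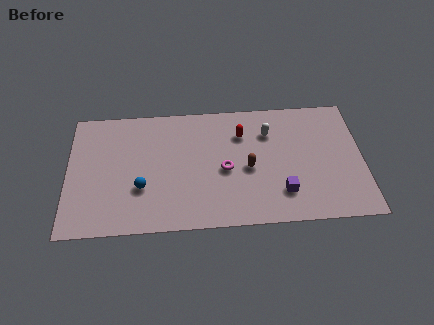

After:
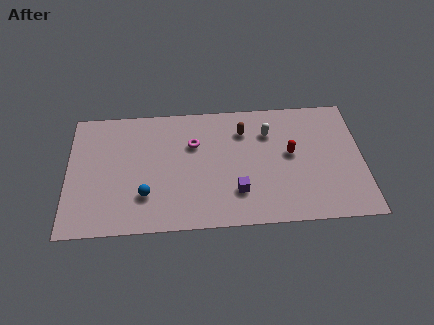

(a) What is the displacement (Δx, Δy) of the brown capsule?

(-0.2, 2.5)

The brown capsule started near (9.3, 3.7) and ended near (9.1, 6.2).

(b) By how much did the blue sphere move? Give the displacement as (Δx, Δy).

(0.2, -0.5)

The blue sphere started near (3.8, 2.8) and ended near (4.0, 2.3).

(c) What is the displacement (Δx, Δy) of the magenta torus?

(-1.6, 1.8)

The magenta torus was at about (8.1, 3.7) and moved to about (6.5, 5.5).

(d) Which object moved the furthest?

the red capsule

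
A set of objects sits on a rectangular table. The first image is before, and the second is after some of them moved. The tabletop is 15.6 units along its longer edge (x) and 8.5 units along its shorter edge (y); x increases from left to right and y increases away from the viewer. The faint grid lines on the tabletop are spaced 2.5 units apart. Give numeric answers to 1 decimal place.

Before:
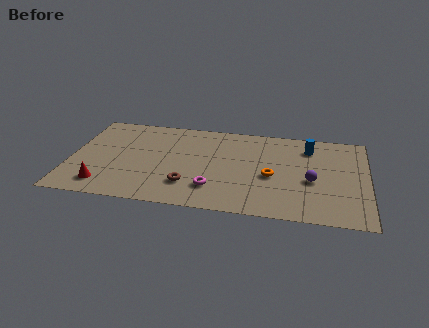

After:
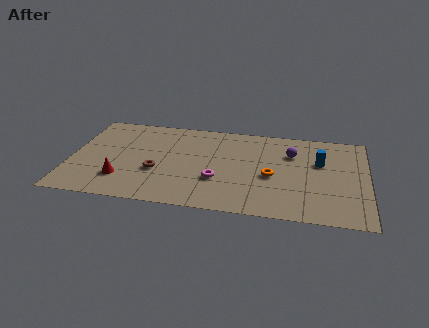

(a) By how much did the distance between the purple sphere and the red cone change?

-1.4

The distance was about 11.0 in the first image and 9.6 in the second, so they moved 1.4 units closer together.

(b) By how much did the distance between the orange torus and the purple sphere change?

+0.4

Before: roughly 2.1 units apart; after: 2.5. That's 0.4 units further apart.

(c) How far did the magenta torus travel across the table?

0.8

From (7.6, 2.1) to (7.8, 2.9), the magenta torus covered √(0.2² + 0.8²) ≈ 0.8 units.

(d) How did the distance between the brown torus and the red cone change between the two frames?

-2.4

The distance was about 4.5 in the first image and 2.1 in the second, so they moved 2.4 units closer together.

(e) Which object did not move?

the orange torus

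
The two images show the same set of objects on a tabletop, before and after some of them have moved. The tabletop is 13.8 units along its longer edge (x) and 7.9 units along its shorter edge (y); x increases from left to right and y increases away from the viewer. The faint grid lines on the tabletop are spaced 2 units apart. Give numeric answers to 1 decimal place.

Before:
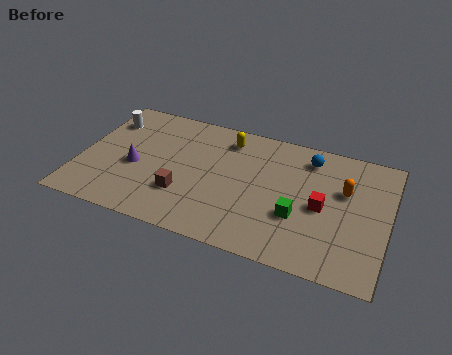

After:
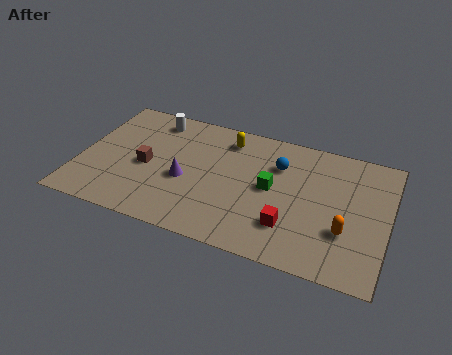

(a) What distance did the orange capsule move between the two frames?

2.4

From (11.8, 5.0) to (12.0, 2.6), the orange capsule covered √(0.2² + 2.4²) ≈ 2.4 units.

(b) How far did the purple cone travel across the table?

2.3

From (2.5, 3.4) to (4.8, 3.3), the purple cone covered √(2.3² + 0.1²) ≈ 2.3 units.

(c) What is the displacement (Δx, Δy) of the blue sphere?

(-1.3, -0.9)

The blue sphere started near (10.1, 6.5) and ended near (8.8, 5.6).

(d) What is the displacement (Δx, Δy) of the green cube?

(-1.3, 1.3)

The green cube started near (9.9, 2.8) and ended near (8.6, 4.1).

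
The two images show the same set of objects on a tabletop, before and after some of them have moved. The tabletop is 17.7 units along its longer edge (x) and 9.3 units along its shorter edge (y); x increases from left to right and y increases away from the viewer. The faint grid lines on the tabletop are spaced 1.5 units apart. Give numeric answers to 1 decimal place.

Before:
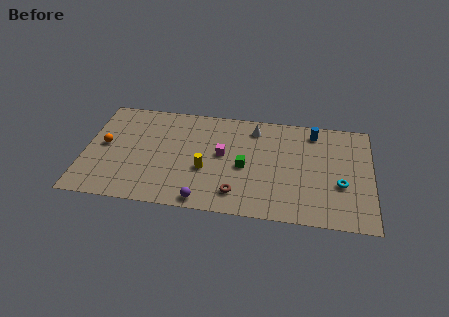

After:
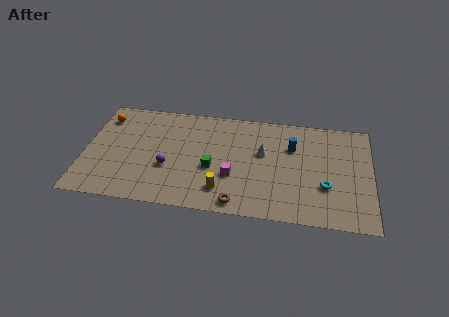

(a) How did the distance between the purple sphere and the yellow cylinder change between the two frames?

+1.0

The distance was about 2.7 in the first image and 3.7 in the second, so they moved 1.0 units further apart.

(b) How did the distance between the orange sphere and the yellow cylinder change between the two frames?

+2.9

They were about 6.4 units apart before and 9.3 after — 2.9 units further apart.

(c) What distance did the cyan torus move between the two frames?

0.9

The cyan torus moved from about (15.8, 3.5) to (14.9, 3.2), a distance of √(0.9² + 0.3²) ≈ 0.9.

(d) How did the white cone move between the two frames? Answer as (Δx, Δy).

(0.6, -2.1)

The white cone started near (10.4, 7.7) and ended near (11.0, 5.6).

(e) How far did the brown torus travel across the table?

0.8

The brown torus moved from about (9.5, 1.8) to (9.6, 1.0), a distance of √(0.1² + 0.8²) ≈ 0.8.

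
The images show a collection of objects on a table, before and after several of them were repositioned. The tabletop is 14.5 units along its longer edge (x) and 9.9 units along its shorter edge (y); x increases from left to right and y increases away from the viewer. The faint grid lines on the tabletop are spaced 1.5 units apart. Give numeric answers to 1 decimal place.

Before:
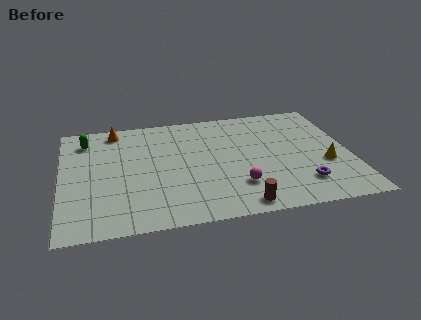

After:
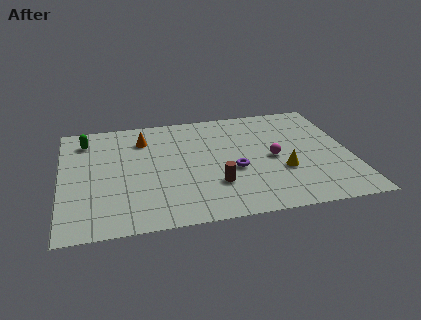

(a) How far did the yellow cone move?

2.2

From (13.2, 3.7) to (11.0, 3.5), the yellow cone covered √(2.2² + 0.2²) ≈ 2.2 units.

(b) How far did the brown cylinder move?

2.2

The brown cylinder was near (8.7, 1.0) before and (7.6, 2.9) after, so it travelled √(1.1² + 1.9²) ≈ 2.2 units.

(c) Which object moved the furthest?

the purple torus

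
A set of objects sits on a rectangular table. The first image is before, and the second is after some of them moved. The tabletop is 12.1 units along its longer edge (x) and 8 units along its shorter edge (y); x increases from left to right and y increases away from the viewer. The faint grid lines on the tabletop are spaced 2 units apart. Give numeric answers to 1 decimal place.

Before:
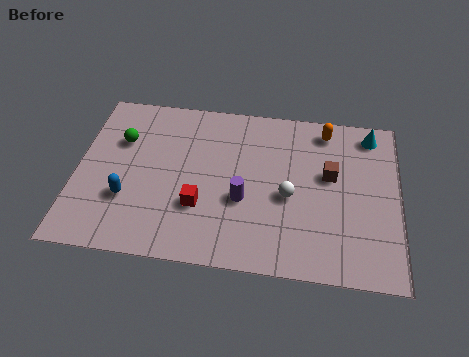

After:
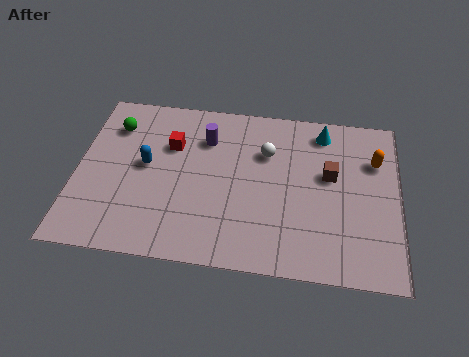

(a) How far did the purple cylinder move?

3.2

From (6.3, 3.1) to (4.8, 5.9), the purple cylinder covered √(1.5² + 2.8²) ≈ 3.2 units.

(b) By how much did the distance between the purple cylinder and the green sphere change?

-1.7

Before: roughly 5.2 units apart; after: 3.5. That's 1.7 units closer together.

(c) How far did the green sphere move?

0.8

From (1.6, 5.4) to (1.3, 6.1), the green sphere covered √(0.3² + 0.7²) ≈ 0.8 units.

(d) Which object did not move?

the brown cube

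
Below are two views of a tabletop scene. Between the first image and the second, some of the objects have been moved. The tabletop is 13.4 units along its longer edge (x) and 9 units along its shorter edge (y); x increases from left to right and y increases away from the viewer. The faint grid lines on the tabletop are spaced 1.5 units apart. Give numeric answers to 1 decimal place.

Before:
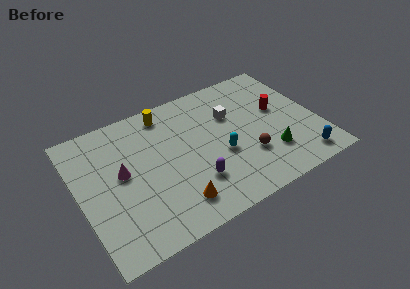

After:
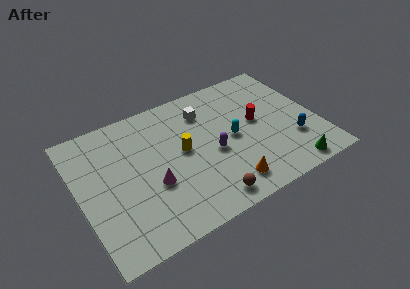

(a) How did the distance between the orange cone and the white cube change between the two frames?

-0.4

Before: roughly 5.8 units apart; after: 5.4. That's 0.4 units closer together.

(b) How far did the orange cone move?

2.9

The orange cone moved from about (4.9, 1.7) to (7.8, 1.5), a distance of √(2.9² + 0.2²) ≈ 2.9.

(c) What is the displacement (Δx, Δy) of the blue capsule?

(-0.2, 1.5)

The blue capsule started near (12.0, 1.2) and ended near (11.8, 2.7).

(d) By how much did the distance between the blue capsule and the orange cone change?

-2.9

They were about 7.1 units apart before and 4.2 after — 2.9 units closer together.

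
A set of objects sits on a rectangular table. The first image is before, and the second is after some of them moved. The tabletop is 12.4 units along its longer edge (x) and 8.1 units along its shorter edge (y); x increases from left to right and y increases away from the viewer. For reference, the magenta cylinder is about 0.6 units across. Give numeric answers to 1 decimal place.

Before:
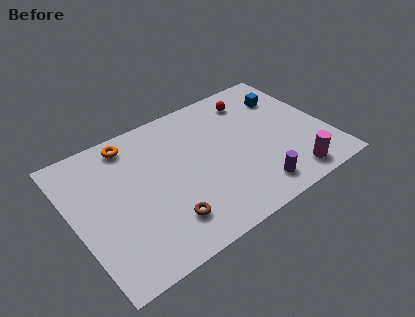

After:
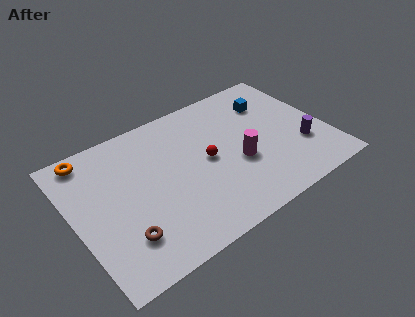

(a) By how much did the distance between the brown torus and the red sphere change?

-2.2

Before: roughly 7.2 units apart; after: 5.0. That's 2.2 units closer together.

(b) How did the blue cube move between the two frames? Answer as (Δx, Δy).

(-0.8, 0.0)

From the two frames, the blue cube sits at roughly (10.9, 6.0) before and (10.1, 6.0) after.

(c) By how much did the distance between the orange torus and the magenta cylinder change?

-1.3

They were about 9.1 units apart before and 7.8 after — 1.3 units closer together.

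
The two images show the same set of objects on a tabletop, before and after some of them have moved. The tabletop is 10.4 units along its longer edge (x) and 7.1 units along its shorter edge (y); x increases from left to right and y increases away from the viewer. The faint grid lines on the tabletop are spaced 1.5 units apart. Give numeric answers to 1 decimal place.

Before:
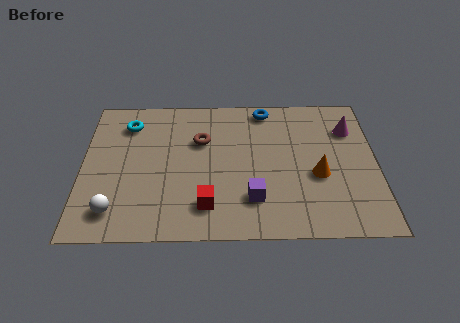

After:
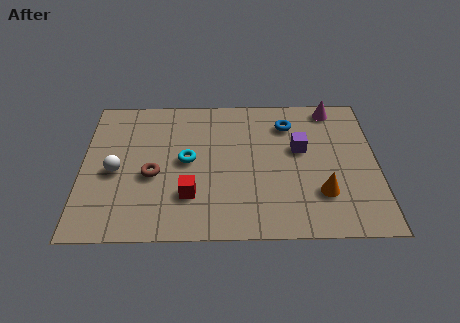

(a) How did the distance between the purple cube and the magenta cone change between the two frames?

-2.5

The distance was about 4.9 in the first image and 2.4 in the second, so they moved 2.5 units closer together.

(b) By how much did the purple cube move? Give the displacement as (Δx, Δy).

(1.7, 2.4)

From the two frames, the purple cube sits at roughly (6.0, 1.8) before and (7.7, 4.2) after.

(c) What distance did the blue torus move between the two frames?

1.1

The blue torus was near (6.5, 6.3) before and (7.3, 5.5) after, so it travelled √(0.8² + 0.8²) ≈ 1.1 units.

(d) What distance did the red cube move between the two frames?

0.8

The red cube moved from about (4.4, 1.5) to (3.8, 2.0), a distance of √(0.6² + 0.5²) ≈ 0.8.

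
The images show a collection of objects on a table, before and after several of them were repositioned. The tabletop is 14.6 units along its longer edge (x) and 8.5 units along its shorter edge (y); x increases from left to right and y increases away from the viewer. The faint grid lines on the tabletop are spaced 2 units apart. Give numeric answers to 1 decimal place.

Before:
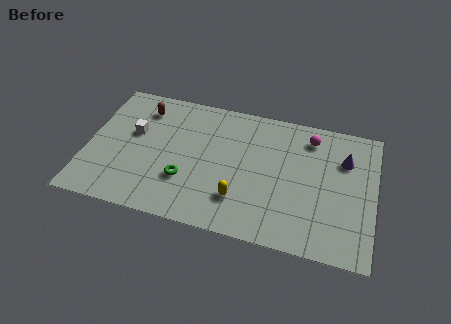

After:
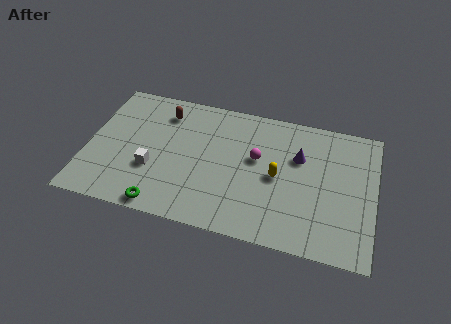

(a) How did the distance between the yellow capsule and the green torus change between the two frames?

+3.7

They were about 2.8 units apart before and 6.5 after — 3.7 units further apart.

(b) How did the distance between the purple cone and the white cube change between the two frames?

-3.0

Before: roughly 10.7 units apart; after: 7.7. That's 3.0 units closer together.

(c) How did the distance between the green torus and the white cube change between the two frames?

-1.4

Before: roughly 3.7 units apart; after: 2.3. That's 1.4 units closer together.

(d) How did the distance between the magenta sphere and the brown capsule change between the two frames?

-3.4

Before: roughly 8.6 units apart; after: 5.2. That's 3.4 units closer together.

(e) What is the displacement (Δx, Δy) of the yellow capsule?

(1.8, 1.9)

The yellow capsule was at about (7.9, 2.2) and moved to about (9.7, 4.1).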